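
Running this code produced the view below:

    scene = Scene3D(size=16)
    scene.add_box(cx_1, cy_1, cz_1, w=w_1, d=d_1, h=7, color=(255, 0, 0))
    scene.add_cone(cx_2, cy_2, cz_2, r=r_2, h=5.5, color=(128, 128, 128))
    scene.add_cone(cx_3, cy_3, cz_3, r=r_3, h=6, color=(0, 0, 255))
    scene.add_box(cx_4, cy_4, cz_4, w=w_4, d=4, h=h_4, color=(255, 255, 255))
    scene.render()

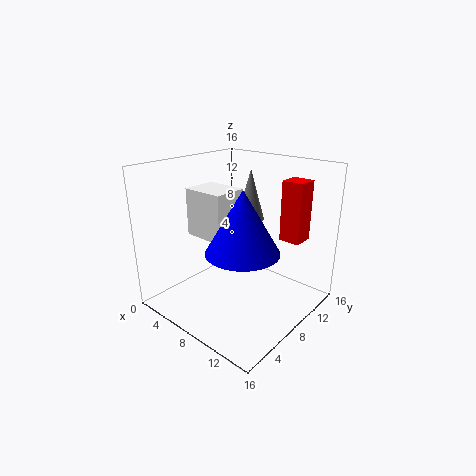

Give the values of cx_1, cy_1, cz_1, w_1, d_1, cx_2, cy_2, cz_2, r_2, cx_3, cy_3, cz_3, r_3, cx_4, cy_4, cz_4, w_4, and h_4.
cx_1 = 10.5
cy_1 = 12.5
cz_1 = 7
w_1 = 2.5
d_1 = 2.5
cx_2 = 8.5
cy_2 = 9.5
cz_2 = 10
r_2 = 1.5
cx_3 = 12
cy_3 = 4
cz_3 = 9
r_3 = 3.5
cx_4 = 2
cy_4 = 6
cz_4 = 7.5
w_4 = 5
h_4 = 5.5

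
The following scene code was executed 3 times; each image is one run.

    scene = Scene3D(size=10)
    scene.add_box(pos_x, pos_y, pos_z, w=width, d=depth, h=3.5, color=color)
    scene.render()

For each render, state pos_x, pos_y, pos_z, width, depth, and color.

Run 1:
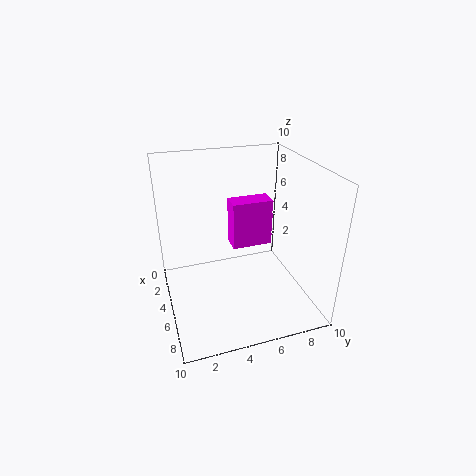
pos_x = 2.5; pos_y = 5; pos_z = 3.5; width = 1.5; depth = 3; color = 'magenta'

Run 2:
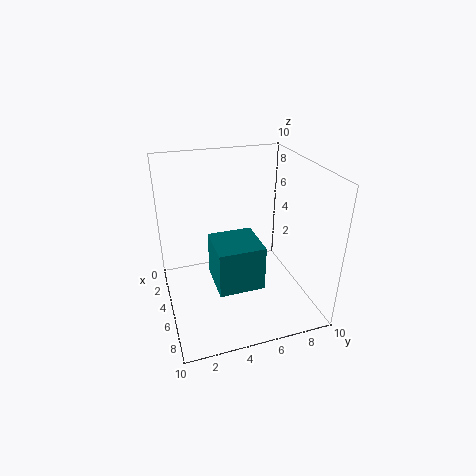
pos_x = 2; pos_y = 3.5; pos_z = 0.5; width = 3.5; depth = 3.5; color = 'teal'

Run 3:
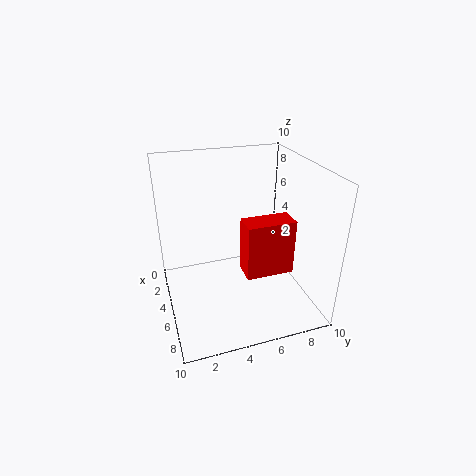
pos_x = 7; pos_y = 4.5; pos_z = 4; width = 1.5; depth = 3; color = 'red'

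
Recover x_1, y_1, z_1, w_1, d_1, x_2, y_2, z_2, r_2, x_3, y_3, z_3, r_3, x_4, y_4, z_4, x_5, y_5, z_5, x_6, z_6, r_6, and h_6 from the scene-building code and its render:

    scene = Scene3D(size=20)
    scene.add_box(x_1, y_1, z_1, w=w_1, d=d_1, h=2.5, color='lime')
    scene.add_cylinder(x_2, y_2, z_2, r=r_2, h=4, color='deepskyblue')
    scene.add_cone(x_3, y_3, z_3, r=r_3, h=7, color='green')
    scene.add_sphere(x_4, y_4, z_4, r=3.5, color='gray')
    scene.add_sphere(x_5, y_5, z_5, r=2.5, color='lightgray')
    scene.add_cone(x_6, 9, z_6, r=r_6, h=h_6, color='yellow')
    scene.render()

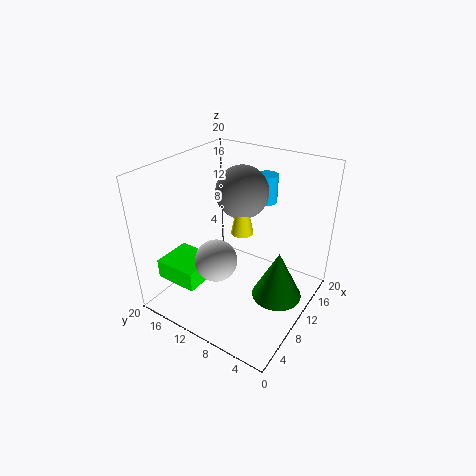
x_1 = 0.5, y_1 = 10.5, z_1 = 7, w_1 = 5, d_1 = 5.5, x_2 = 15, y_2 = 8.5, z_2 = 14, r_2 = 1.5, x_3 = 11, y_3 = 4, z_3 = 2, r_3 = 3.5, x_4 = 11, y_4 = 10, z_4 = 16.5, x_5 = 3, y_5 = 8.5, z_5 = 11, x_6 = 9.5, z_6 = 11.5, r_6 = 1.5, h_6 = 7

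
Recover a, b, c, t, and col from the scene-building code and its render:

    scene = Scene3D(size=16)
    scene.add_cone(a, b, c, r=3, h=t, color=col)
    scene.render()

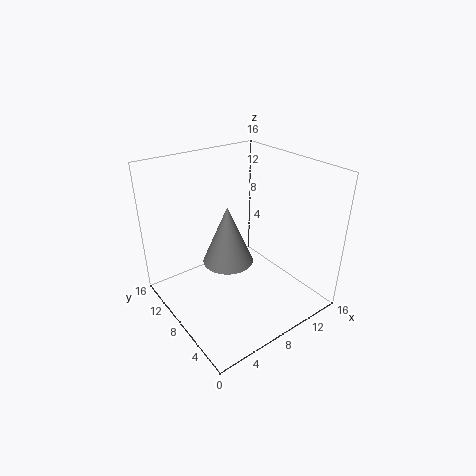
a = 8, b = 10, c = 4, t = 7, col = 'gray'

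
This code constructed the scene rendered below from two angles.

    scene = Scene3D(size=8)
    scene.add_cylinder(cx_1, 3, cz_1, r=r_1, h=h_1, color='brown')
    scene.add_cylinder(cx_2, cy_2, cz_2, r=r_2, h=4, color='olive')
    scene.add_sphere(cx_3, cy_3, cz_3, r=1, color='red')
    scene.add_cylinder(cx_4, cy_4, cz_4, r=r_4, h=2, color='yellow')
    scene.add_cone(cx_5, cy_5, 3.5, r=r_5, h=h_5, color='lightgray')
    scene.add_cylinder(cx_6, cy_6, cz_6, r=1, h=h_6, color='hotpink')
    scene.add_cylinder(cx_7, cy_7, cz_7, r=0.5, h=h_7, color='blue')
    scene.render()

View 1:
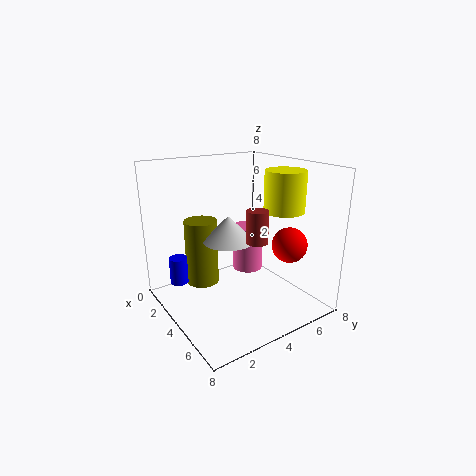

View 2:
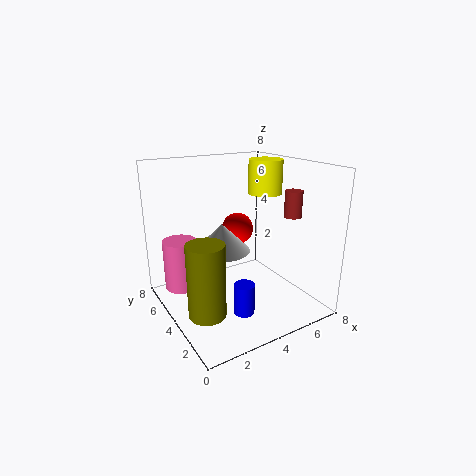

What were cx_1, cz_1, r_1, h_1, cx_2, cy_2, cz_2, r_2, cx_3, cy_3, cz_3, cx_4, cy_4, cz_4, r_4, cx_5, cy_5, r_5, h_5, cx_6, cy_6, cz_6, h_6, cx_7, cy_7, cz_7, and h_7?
cx_1 = 7; cz_1 = 5; r_1 = 0.5; h_1 = 1.5; cx_2 = 1.5; cy_2 = 3; cz_2 = 0.5; r_2 = 1; cx_3 = 5.5; cy_3 = 6.5; cz_3 = 3.5; cx_4 = 6.5; cy_4 = 5; cz_4 = 6; r_4 = 1; cx_5 = 3; cy_5 = 4; r_5 = 1.5; h_5 = 1.5; cx_6 = 1.5; cy_6 = 6.5; cz_6 = 0.5; h_6 = 3; cx_7 = 2.5; cy_7 = 1; cz_7 = 1.5; h_7 = 1.5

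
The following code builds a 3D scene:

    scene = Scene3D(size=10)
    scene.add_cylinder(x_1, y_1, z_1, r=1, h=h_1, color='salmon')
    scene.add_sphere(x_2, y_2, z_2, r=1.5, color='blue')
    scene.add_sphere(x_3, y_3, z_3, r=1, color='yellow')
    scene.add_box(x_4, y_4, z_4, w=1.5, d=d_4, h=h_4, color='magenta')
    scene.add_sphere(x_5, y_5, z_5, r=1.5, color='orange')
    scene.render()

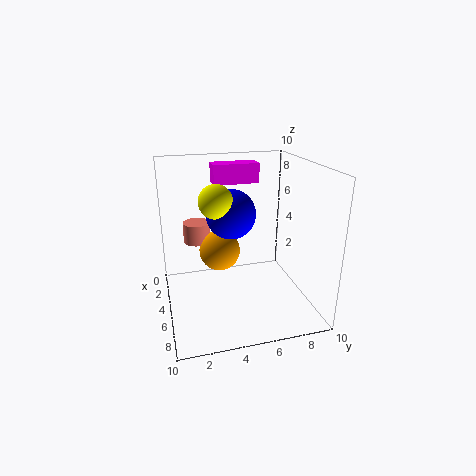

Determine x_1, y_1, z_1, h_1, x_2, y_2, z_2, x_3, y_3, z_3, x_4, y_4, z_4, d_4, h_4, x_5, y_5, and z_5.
x_1 = 2.5; y_1 = 2.5; z_1 = 4; h_1 = 1.5; x_2 = 7; y_2 = 4; z_2 = 7.5; x_3 = 7.5; y_3 = 3; z_3 = 8.5; x_4 = 0.5; y_4 = 4; z_4 = 8; d_4 = 3.5; h_4 = 1.5; x_5 = 3.5; y_5 = 4; z_5 = 3.5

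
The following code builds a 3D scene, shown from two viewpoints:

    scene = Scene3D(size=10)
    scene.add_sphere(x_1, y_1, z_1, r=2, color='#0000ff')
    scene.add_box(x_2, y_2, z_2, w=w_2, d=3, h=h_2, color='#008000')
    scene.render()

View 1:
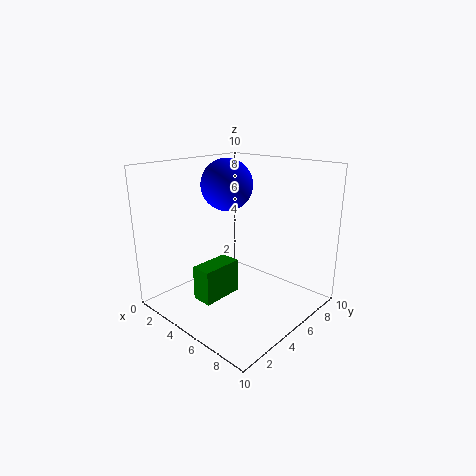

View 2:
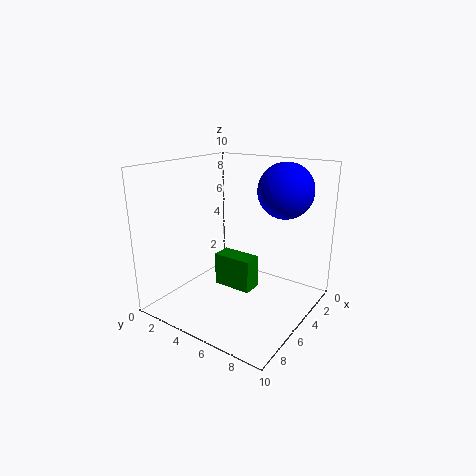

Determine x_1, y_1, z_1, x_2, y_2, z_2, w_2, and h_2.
x_1 = 2, y_1 = 7, z_1 = 8, x_2 = 3, y_2 = 2.5, z_2 = 0.5, w_2 = 1.5, h_2 = 2.5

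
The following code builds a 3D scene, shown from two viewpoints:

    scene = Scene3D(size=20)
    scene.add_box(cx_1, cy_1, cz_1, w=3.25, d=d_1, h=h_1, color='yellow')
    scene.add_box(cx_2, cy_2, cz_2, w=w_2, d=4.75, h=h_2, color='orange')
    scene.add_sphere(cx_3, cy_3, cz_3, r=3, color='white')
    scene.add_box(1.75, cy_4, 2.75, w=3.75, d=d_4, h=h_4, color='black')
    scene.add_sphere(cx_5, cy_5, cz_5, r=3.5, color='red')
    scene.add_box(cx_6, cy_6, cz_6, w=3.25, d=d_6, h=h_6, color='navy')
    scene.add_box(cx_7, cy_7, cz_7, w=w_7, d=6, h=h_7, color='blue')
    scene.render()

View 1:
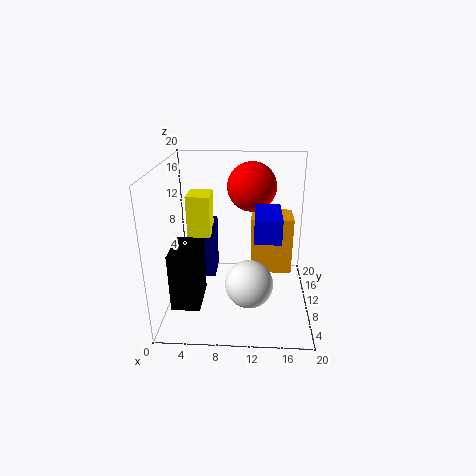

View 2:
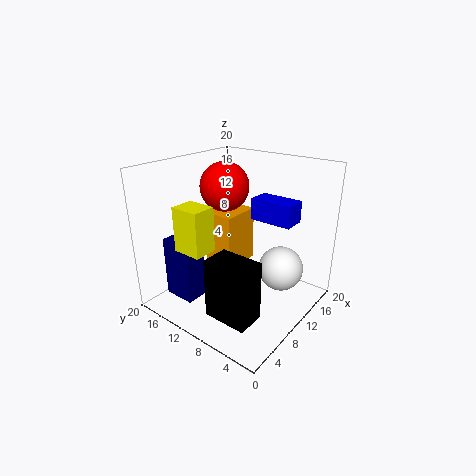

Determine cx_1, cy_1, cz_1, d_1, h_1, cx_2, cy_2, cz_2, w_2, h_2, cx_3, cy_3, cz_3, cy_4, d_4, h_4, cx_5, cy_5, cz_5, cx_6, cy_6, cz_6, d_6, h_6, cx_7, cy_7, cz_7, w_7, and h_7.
cx_1 = 2.75, cy_1 = 10.75, cz_1 = 9.5, d_1 = 4, h_1 = 6, cx_2 = 11.75, cy_2 = 13, cz_2 = 2.75, w_2 = 6.25, h_2 = 8.75, cx_3 = 11.75, cy_3 = 4, cz_3 = 6.5, cy_4 = 3, d_4 = 5.75, h_4 = 7.75, cx_5 = 11.75, cy_5 = 13.75, cz_5 = 16.25, cx_6 = 3, cy_6 = 13, cz_6 = 1.75, d_6 = 4.5, h_6 = 8.5, cx_7 = 12.25, cy_7 = 3.5, cz_7 = 12.25, w_7 = 3.25, h_7 = 3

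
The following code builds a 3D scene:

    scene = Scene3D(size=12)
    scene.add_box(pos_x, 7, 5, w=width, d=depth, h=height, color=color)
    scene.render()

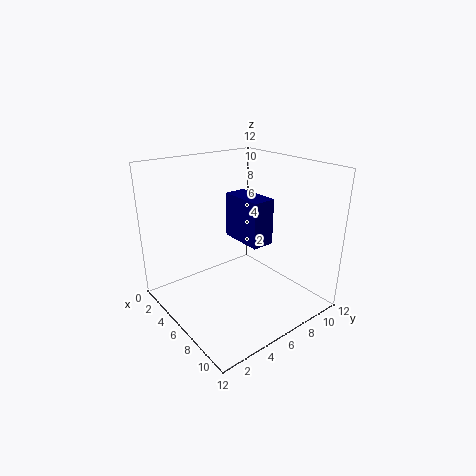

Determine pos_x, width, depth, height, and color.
pos_x = 3, width = 4, depth = 2, height = 4, color = 'navy'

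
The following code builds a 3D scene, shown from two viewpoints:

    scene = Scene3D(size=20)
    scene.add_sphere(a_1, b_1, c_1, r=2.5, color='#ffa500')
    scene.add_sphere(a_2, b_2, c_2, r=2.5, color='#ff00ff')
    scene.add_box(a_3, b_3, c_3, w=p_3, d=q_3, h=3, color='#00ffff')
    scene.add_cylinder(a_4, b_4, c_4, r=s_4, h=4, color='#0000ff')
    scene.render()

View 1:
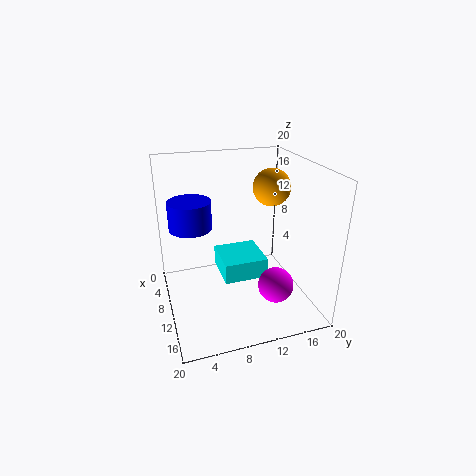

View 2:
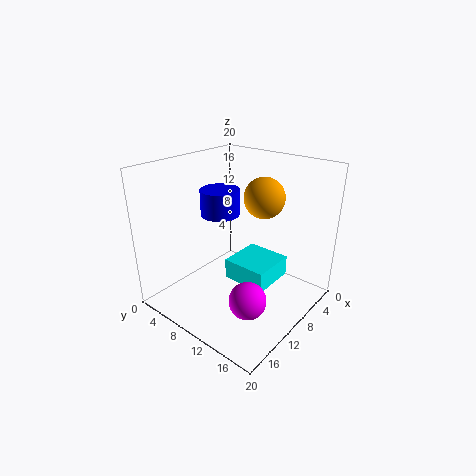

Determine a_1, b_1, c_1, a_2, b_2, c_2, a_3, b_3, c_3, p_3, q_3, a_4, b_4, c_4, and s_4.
a_1 = 10.5; b_1 = 14.5; c_1 = 17; a_2 = 13.5; b_2 = 14.5; c_2 = 3.5; a_3 = 4; b_3 = 8; c_3 = 3; p_3 = 6.5; q_3 = 6.5; a_4 = 7; b_4 = 4; c_4 = 11; s_4 = 3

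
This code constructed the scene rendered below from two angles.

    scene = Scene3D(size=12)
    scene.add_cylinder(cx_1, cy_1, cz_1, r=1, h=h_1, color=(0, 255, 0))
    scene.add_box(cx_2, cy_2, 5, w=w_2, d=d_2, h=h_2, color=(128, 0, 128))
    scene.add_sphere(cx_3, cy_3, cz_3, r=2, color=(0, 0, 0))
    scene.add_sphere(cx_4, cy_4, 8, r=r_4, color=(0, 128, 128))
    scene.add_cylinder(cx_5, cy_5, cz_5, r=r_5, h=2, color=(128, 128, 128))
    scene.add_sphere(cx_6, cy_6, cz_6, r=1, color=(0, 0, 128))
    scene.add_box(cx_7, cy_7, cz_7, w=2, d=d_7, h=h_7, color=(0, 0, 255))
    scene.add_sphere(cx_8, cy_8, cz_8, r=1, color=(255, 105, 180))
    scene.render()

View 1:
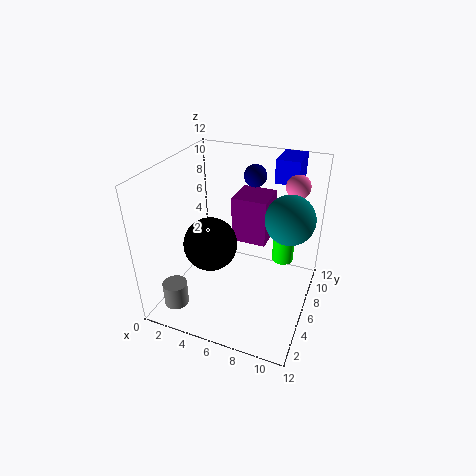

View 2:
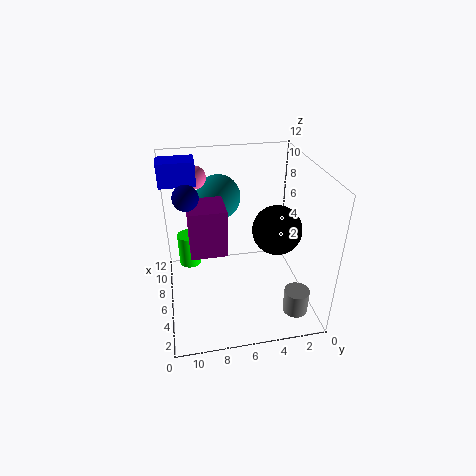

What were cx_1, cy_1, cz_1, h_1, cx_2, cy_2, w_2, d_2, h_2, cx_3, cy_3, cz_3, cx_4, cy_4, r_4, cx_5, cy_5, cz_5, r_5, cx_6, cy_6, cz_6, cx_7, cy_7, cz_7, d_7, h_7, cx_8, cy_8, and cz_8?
cx_1 = 9
cy_1 = 10
cz_1 = 2
h_1 = 3
cx_2 = 5
cy_2 = 7
w_2 = 3
d_2 = 3
h_2 = 4
cx_3 = 5
cy_3 = 3
cz_3 = 7
cx_4 = 10
cy_4 = 7
r_4 = 2
cx_5 = 2
cy_5 = 2
cz_5 = 1
r_5 = 1
cx_6 = 6
cy_6 = 10
cz_6 = 10
cx_7 = 8
cy_7 = 9
cz_7 = 10
d_7 = 3
h_7 = 2
cx_8 = 10
cy_8 = 9
cz_8 = 10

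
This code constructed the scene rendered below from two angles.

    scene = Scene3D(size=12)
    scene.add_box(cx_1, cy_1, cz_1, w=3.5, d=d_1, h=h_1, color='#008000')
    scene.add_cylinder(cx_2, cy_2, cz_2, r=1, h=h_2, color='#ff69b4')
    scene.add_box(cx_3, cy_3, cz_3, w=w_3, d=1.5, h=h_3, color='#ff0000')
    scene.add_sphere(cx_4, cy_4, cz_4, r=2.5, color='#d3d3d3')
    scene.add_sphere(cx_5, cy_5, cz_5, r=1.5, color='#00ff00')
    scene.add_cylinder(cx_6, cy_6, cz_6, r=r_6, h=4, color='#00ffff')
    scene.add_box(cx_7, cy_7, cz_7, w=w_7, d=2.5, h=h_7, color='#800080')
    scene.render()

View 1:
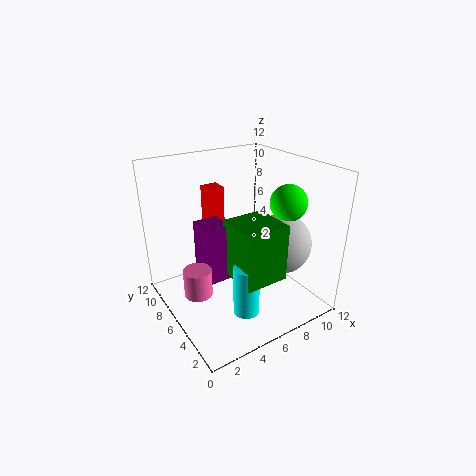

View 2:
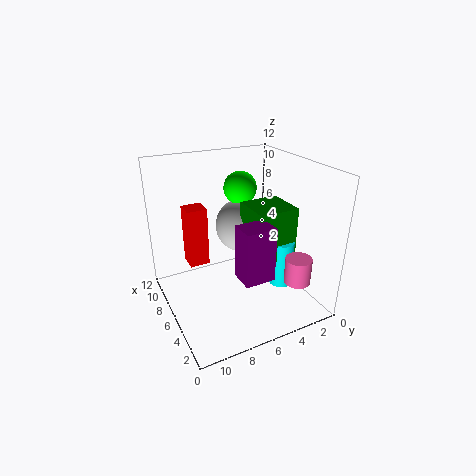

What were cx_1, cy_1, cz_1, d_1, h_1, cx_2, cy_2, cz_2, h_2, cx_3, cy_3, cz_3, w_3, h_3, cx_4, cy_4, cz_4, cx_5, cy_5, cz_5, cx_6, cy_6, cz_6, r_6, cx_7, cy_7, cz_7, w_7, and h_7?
cx_1 = 4, cy_1 = 1.5, cz_1 = 4, d_1 = 3.5, h_1 = 4.5, cx_2 = 1, cy_2 = 3.5, cz_2 = 4, h_2 = 2, cx_3 = 5, cy_3 = 9, cz_3 = 5, w_3 = 1.5, h_3 = 4.5, cx_4 = 9, cy_4 = 4, cz_4 = 5.5, cx_5 = 9.5, cy_5 = 4, cz_5 = 9, cx_6 = 4.5, cy_6 = 2.5, cz_6 = 1.5, r_6 = 1, cx_7 = 2.5, cy_7 = 4.5, cz_7 = 3.5, w_7 = 2, h_7 = 4.5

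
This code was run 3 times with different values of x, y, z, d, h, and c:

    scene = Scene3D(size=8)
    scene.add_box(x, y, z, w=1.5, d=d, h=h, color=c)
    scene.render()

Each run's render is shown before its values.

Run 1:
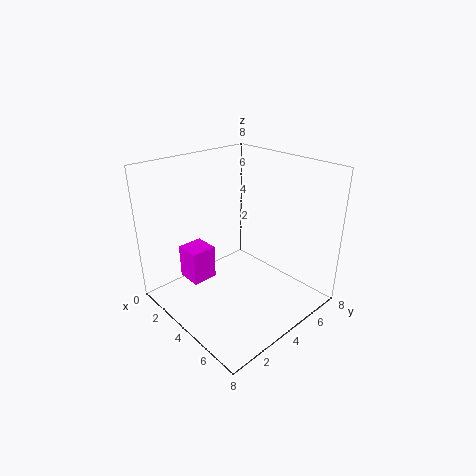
x = 1
y = 2
z = 1
d = 1.5
h = 2
c = 'magenta'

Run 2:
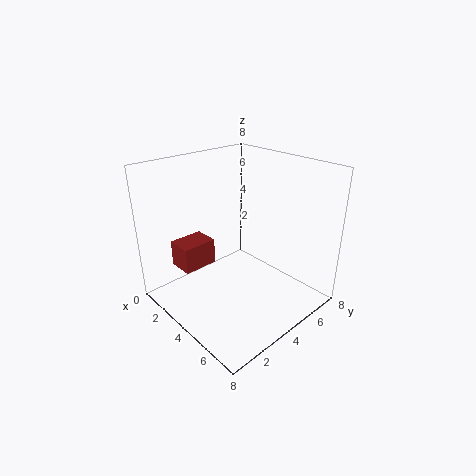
x = 1
y = 1.5
z = 2
d = 2
h = 1.5
c = 'brown'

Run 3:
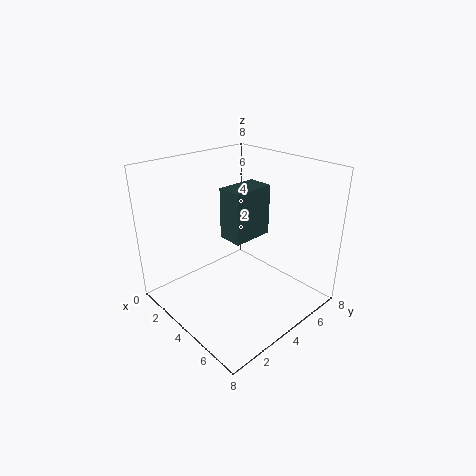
x = 2.5
y = 4
z = 3.5
d = 2.5
h = 3
c = 'darkslategray'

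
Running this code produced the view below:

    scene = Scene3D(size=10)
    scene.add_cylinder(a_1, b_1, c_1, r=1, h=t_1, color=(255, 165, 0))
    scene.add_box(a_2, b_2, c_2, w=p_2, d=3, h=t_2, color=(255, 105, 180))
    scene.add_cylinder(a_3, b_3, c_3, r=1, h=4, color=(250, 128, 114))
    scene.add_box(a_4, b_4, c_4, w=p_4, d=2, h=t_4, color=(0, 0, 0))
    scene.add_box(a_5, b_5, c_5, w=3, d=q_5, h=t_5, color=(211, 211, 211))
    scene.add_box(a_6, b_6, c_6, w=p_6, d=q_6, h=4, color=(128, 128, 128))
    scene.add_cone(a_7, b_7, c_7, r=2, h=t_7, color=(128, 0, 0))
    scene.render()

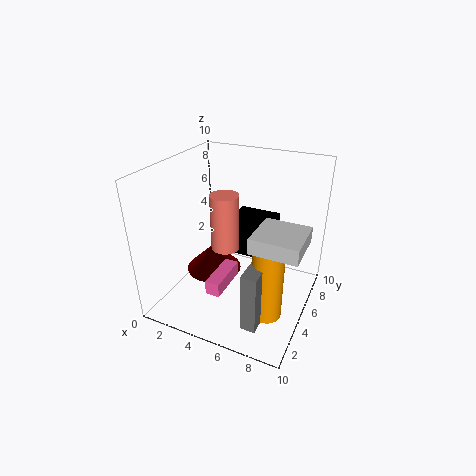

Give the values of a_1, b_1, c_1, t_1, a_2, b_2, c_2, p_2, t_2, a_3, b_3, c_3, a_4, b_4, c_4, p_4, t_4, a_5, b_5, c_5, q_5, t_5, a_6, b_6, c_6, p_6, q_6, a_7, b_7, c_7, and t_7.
a_1 = 8; b_1 = 3; c_1 = 1; t_1 = 5; a_2 = 4; b_2 = 2; c_2 = 2; p_2 = 1; t_2 = 1; a_3 = 4; b_3 = 5; c_3 = 4; a_4 = 4; b_4 = 6; c_4 = 3; p_4 = 3; t_4 = 3; a_5 = 7; b_5 = 2; c_5 = 6; q_5 = 3; t_5 = 1; a_6 = 7; b_6 = 1; c_6 = 1; p_6 = 1; q_6 = 3; a_7 = 3; b_7 = 5; c_7 = 2; t_7 = 2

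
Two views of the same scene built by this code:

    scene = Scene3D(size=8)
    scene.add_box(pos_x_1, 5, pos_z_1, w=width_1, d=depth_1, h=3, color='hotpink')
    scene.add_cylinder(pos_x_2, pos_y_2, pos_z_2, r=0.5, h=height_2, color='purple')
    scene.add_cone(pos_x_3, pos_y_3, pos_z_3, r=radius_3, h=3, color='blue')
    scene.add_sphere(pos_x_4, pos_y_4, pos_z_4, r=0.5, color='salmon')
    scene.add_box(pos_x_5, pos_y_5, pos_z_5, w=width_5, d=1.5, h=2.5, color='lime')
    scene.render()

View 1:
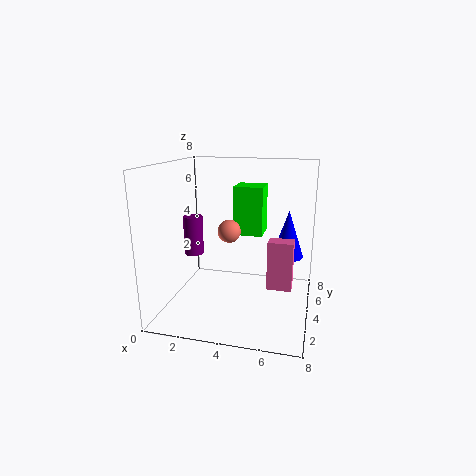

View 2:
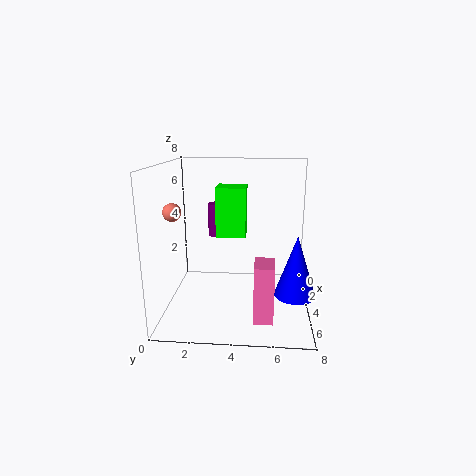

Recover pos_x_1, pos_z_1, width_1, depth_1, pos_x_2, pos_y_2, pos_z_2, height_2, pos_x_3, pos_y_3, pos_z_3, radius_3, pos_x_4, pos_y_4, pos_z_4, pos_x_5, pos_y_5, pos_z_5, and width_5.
pos_x_1 = 5.5
pos_z_1 = 0.5
width_1 = 1.5
depth_1 = 1
pos_x_2 = 2
pos_y_2 = 2.5
pos_z_2 = 3.5
height_2 = 2
pos_x_3 = 6.5
pos_y_3 = 7
pos_z_3 = 2
radius_3 = 1
pos_x_4 = 4.5
pos_y_4 = 0.5
pos_z_4 = 5.5
pos_x_5 = 4
pos_y_5 = 3
pos_z_5 = 4.5
width_5 = 1.5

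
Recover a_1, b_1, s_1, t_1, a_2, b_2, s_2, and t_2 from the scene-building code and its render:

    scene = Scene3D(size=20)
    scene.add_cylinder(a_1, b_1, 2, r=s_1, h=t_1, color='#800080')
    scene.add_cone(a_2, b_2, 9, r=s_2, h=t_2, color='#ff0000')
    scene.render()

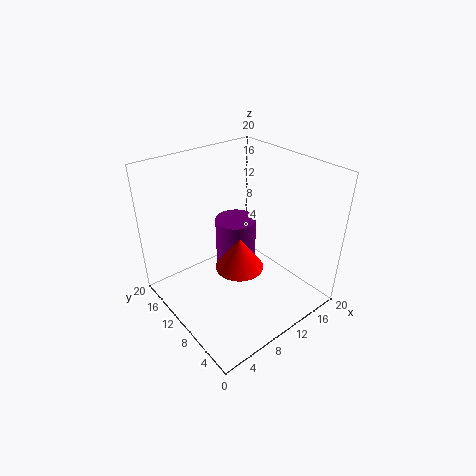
a_1 = 12
b_1 = 13
s_1 = 3
t_1 = 9
a_2 = 7
b_2 = 6
s_2 = 3
t_2 = 4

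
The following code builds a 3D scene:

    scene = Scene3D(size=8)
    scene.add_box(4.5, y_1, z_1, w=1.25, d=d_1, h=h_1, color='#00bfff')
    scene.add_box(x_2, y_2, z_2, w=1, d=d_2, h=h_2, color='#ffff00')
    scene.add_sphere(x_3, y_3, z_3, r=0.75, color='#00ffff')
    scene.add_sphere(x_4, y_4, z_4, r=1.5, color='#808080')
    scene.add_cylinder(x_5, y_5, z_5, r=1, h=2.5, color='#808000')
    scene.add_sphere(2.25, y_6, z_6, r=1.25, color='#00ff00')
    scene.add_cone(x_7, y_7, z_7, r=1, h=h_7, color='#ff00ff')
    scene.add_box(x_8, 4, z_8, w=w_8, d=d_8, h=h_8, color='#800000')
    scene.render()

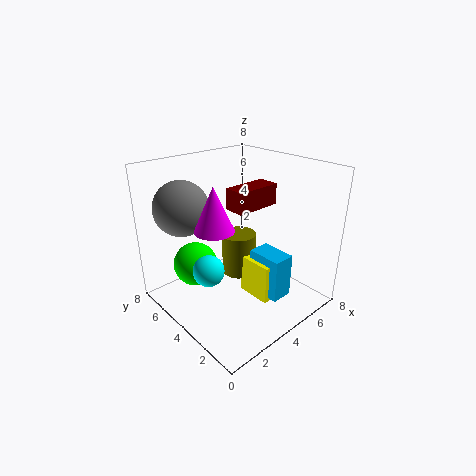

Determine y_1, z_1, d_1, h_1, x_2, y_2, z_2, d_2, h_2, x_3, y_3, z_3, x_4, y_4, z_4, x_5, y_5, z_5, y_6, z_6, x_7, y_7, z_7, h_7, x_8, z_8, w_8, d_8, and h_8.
y_1 = 1.5, z_1 = 0.75, d_1 = 2, h_1 = 2.5, x_2 = 4.25, y_2 = 2, z_2 = 0.5, d_2 = 2, h_2 = 2.25, x_3 = 1, y_3 = 2.75, z_3 = 3.75, x_4 = 1.75, y_4 = 6, z_4 = 5.75, x_5 = 4.75, y_5 = 4.75, z_5 = 1.25, y_6 = 5.75, z_6 = 2.25, x_7 = 2, y_7 = 3.5, z_7 = 5.25, h_7 = 2.25, x_8 = 4.25, z_8 = 5.25, w_8 = 2.75, d_8 = 1.25, h_8 = 1.25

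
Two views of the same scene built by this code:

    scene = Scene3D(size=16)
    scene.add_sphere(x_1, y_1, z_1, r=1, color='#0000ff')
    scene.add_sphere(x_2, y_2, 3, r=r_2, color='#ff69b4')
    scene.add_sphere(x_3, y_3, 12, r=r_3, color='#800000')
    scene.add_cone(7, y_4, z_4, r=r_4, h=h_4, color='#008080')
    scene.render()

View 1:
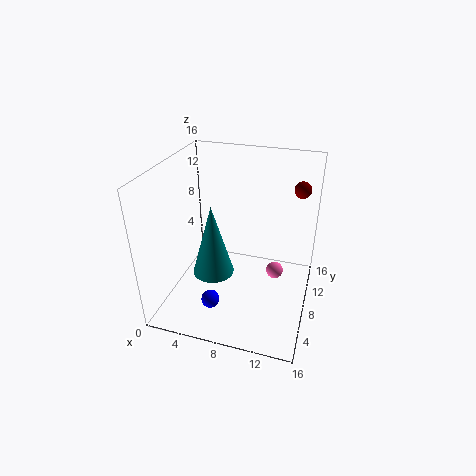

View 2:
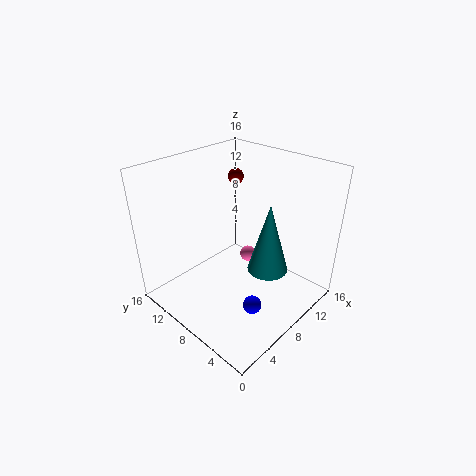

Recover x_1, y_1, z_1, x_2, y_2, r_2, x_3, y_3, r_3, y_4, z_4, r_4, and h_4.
x_1 = 6; y_1 = 4; z_1 = 2; x_2 = 12; y_2 = 10; r_2 = 1; x_3 = 14; y_3 = 14; r_3 = 1; y_4 = 3; z_4 = 7; r_4 = 2; h_4 = 7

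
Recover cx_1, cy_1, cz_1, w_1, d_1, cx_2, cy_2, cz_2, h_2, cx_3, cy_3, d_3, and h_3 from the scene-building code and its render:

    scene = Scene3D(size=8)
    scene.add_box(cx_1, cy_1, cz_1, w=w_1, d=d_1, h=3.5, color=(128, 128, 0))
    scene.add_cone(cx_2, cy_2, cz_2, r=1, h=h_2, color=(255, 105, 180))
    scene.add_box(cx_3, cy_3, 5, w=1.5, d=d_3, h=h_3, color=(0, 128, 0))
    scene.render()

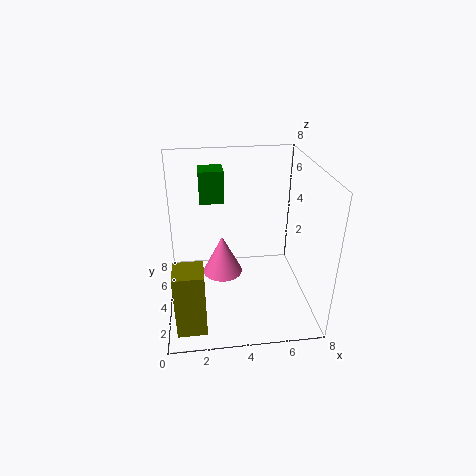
cx_1 = 0.5, cy_1 = 0.5, cz_1 = 0.5, w_1 = 1.5, d_1 = 1.5, cx_2 = 3, cy_2 = 2.5, cz_2 = 3, h_2 = 2, cx_3 = 2, cy_3 = 6.5, d_3 = 1.5, h_3 = 2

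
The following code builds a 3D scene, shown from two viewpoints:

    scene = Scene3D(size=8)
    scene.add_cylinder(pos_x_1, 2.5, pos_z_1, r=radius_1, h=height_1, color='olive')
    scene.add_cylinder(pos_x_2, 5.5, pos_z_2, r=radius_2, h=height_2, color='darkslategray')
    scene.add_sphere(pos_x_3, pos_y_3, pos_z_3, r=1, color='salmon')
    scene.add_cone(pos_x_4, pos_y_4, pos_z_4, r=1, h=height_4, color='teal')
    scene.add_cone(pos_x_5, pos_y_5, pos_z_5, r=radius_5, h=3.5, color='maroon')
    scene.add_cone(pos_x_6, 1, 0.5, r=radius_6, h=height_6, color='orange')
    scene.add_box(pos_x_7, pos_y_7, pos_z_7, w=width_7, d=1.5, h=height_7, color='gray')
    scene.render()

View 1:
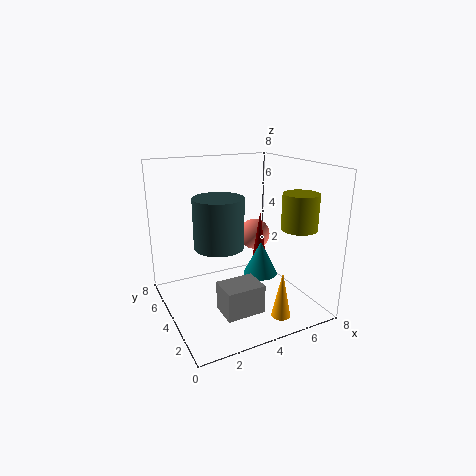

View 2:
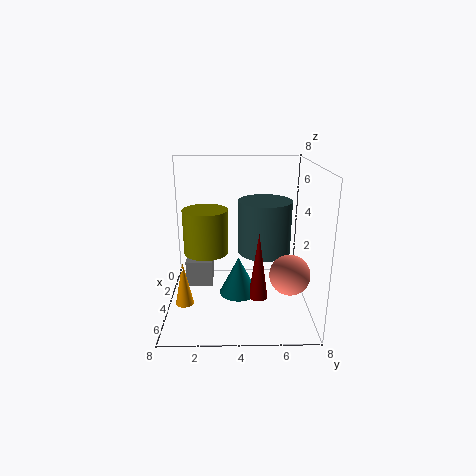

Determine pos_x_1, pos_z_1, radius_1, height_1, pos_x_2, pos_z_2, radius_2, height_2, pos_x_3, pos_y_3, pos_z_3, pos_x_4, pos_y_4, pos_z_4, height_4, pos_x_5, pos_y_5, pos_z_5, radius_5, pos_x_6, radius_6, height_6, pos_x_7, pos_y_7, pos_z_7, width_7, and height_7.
pos_x_1 = 7; pos_z_1 = 4.5; radius_1 = 1; height_1 = 2; pos_x_2 = 3.5; pos_z_2 = 3; radius_2 = 1.5; height_2 = 3; pos_x_3 = 6.5; pos_y_3 = 6.5; pos_z_3 = 3; pos_x_4 = 5.5; pos_y_4 = 4; pos_z_4 = 1.5; height_4 = 2; pos_x_5 = 6; pos_y_5 = 5; pos_z_5 = 1.5; radius_5 = 0.5; pos_x_6 = 5; radius_6 = 0.5; height_6 = 2.5; pos_x_7 = 2; pos_y_7 = 1; pos_z_7 = 1; width_7 = 2; height_7 = 1.5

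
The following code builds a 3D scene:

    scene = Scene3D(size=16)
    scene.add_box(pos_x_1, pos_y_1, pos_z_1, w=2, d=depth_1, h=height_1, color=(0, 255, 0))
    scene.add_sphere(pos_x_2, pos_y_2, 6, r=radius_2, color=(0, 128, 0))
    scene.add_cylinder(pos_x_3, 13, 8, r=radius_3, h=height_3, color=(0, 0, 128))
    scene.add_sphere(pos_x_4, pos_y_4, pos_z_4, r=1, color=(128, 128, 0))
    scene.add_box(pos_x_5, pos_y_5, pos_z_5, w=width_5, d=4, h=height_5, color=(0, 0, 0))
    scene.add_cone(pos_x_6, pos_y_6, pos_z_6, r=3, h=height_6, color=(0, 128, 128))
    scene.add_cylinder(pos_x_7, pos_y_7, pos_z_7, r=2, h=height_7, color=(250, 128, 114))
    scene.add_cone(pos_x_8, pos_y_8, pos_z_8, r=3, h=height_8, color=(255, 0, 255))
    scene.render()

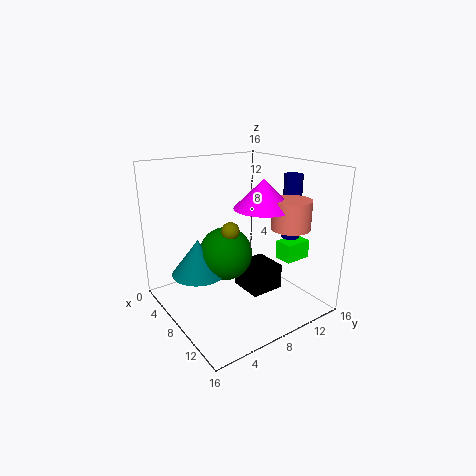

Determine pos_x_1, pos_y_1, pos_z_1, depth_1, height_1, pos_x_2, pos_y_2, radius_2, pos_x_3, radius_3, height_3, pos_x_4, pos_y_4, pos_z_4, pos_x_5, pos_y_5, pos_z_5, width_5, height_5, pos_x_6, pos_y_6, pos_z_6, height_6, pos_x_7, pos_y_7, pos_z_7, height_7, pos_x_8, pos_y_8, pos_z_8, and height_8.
pos_x_1 = 11, pos_y_1 = 11, pos_z_1 = 6, depth_1 = 3, height_1 = 2, pos_x_2 = 7, pos_y_2 = 7, radius_2 = 3, pos_x_3 = 11, radius_3 = 1, height_3 = 7, pos_x_4 = 8, pos_y_4 = 7, pos_z_4 = 9, pos_x_5 = 6, pos_y_5 = 9, pos_z_5 = 1, width_5 = 4, height_5 = 3, pos_x_6 = 6, pos_y_6 = 4, pos_z_6 = 4, height_6 = 4, pos_x_7 = 13, pos_y_7 = 11, pos_z_7 = 10, height_7 = 3, pos_x_8 = 11, pos_y_8 = 9, pos_z_8 = 12, height_8 = 3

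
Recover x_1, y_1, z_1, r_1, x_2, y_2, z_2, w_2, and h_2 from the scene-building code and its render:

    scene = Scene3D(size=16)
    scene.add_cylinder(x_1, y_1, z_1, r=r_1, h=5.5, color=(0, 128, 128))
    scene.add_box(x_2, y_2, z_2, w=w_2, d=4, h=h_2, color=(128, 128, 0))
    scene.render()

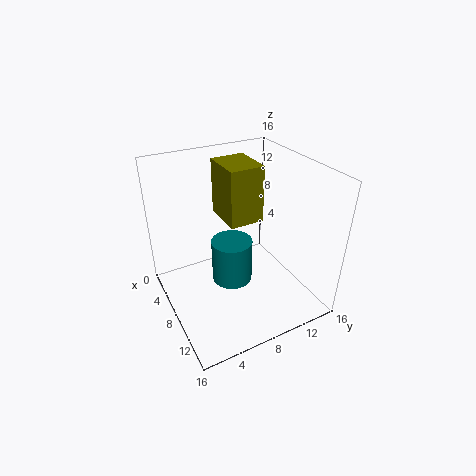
x_1 = 5.5, y_1 = 8.5, z_1 = 0.5, r_1 = 2.5, x_2 = 2.5, y_2 = 7.5, z_2 = 9, w_2 = 5, h_2 = 6.5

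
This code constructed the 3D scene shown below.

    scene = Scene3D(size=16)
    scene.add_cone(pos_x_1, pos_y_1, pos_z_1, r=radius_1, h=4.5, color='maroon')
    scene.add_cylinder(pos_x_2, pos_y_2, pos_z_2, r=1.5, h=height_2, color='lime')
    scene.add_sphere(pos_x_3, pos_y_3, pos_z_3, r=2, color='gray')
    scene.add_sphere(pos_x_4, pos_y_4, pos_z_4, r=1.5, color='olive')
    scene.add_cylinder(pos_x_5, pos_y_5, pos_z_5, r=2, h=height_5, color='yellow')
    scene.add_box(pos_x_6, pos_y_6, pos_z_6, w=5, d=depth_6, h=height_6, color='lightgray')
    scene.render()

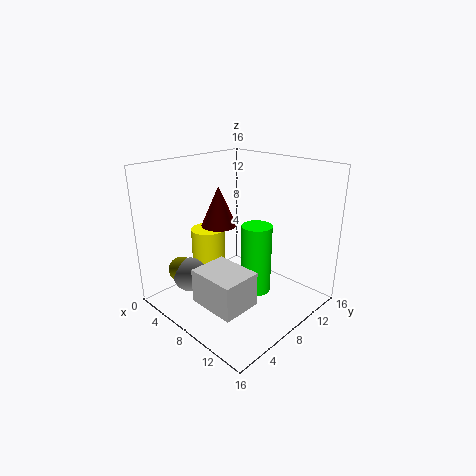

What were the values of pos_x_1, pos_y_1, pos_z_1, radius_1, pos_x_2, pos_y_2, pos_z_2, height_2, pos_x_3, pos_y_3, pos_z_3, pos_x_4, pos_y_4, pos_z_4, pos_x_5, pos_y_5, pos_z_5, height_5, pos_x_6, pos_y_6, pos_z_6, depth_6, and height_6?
pos_x_1 = 5.5
pos_y_1 = 7.5
pos_z_1 = 9
radius_1 = 2
pos_x_2 = 12
pos_y_2 = 6.5
pos_z_2 = 4
height_2 = 7
pos_x_3 = 3.5
pos_y_3 = 4.5
pos_z_3 = 3
pos_x_4 = 2.5
pos_y_4 = 4
pos_z_4 = 3.5
pos_x_5 = 3.5
pos_y_5 = 7.5
pos_z_5 = 2
height_5 = 6
pos_x_6 = 8.5
pos_y_6 = 1
pos_z_6 = 3.5
depth_6 = 4
height_6 = 3.5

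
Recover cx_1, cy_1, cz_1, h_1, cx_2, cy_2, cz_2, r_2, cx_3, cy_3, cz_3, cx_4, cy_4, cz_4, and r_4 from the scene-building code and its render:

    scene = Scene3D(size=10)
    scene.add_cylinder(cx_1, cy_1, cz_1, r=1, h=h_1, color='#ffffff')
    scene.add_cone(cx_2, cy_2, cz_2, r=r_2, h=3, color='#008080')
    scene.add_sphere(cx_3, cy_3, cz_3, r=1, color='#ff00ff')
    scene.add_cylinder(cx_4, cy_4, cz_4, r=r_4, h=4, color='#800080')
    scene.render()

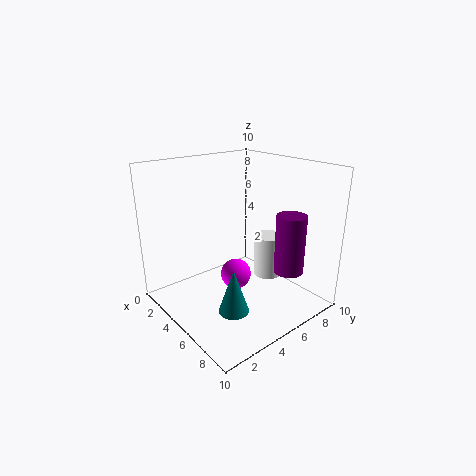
cx_1 = 6, cy_1 = 7, cz_1 = 2, h_1 = 3, cx_2 = 7, cy_2 = 3, cz_2 = 1, r_2 = 1, cx_3 = 6, cy_3 = 4, cz_3 = 3, cx_4 = 8, cy_4 = 7, cz_4 = 3, r_4 = 1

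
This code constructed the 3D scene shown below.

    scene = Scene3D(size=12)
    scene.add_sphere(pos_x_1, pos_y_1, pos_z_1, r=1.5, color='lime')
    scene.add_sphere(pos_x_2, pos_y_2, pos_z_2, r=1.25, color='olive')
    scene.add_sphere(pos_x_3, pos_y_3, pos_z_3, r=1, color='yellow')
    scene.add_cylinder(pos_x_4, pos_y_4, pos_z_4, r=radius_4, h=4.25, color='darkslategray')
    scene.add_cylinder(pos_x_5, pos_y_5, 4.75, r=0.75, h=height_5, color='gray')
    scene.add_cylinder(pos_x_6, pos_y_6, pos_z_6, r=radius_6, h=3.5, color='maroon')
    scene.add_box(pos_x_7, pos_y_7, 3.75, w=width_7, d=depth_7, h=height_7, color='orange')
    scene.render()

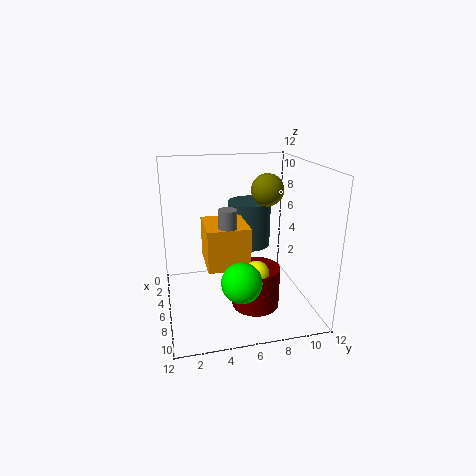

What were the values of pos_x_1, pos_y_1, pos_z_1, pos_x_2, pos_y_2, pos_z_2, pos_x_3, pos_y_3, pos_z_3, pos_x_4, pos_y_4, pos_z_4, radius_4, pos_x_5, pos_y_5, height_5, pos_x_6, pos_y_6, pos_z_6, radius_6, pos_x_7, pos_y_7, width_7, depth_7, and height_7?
pos_x_1 = 10.25, pos_y_1 = 5.25, pos_z_1 = 4.25, pos_x_2 = 7.25, pos_y_2 = 8, pos_z_2 = 10.25, pos_x_3 = 8.25, pos_y_3 = 7, pos_z_3 = 3.75, pos_x_4 = 2.25, pos_y_4 = 8, pos_z_4 = 3.75, radius_4 = 2, pos_x_5 = 6.75, pos_y_5 = 5, height_5 = 4, pos_x_6 = 7.25, pos_y_6 = 7.25, pos_z_6 = 0.25, radius_6 = 2, pos_x_7 = 3.5, pos_y_7 = 3.25, width_7 = 4, depth_7 = 3.5, height_7 = 3.5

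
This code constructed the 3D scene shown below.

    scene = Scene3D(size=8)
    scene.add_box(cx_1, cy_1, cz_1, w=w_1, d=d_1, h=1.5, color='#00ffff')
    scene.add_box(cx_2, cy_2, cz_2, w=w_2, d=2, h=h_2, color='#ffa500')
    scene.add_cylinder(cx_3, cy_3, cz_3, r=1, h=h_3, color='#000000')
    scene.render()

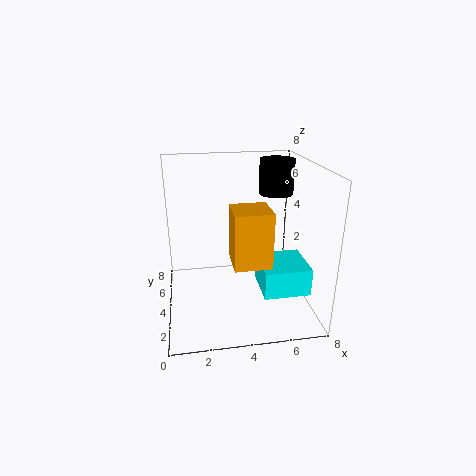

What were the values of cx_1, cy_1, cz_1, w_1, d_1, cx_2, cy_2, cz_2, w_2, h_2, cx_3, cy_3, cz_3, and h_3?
cx_1 = 5
cy_1 = 1.5
cz_1 = 1.5
w_1 = 2.5
d_1 = 2.5
cx_2 = 3.5
cy_2 = 2
cz_2 = 3
w_2 = 2
h_2 = 3
cx_3 = 6.5
cy_3 = 5.5
cz_3 = 6
h_3 = 2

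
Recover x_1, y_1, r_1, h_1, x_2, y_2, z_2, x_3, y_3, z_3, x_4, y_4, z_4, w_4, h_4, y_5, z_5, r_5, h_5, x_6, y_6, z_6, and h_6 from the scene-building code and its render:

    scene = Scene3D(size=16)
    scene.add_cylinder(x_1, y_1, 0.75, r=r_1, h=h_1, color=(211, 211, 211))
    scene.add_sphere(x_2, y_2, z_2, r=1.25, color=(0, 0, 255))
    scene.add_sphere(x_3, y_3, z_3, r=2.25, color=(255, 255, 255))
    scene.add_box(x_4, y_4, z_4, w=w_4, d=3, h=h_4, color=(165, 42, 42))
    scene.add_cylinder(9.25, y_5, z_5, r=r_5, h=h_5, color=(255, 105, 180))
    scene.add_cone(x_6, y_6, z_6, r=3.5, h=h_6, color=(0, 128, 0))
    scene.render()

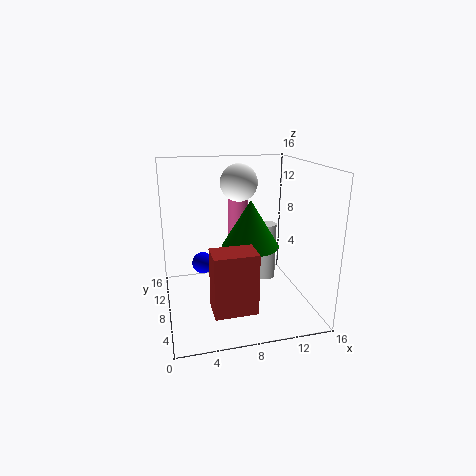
x_1 = 12.75
y_1 = 12
r_1 = 1.25
h_1 = 7.25
x_2 = 4.25
y_2 = 10
z_2 = 4.5
x_3 = 9.25
y_3 = 12.5
z_3 = 13.25
x_4 = 4.25
y_4 = 2.25
z_4 = 1.75
w_4 = 4.5
h_4 = 6.5
y_5 = 13
z_5 = 6.5
r_5 = 1.25
h_5 = 5.5
x_6 = 10.25
y_6 = 10.75
z_6 = 5.75
h_6 = 5.75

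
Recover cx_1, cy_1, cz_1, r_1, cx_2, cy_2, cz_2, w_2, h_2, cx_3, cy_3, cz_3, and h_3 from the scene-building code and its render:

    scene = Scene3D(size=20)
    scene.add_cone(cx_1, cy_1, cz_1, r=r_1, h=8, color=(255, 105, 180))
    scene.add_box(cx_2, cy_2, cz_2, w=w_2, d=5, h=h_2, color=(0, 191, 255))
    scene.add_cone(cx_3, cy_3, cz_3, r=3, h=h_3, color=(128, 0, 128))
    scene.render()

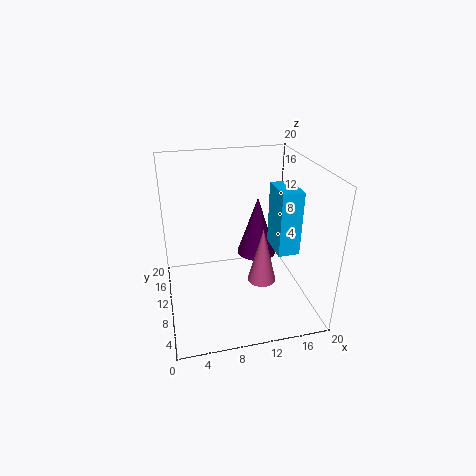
cx_1 = 13
cy_1 = 8
cz_1 = 4
r_1 = 2
cx_2 = 15
cy_2 = 7
cz_2 = 8
w_2 = 3
h_2 = 9
cx_3 = 14
cy_3 = 14
cz_3 = 5
h_3 = 9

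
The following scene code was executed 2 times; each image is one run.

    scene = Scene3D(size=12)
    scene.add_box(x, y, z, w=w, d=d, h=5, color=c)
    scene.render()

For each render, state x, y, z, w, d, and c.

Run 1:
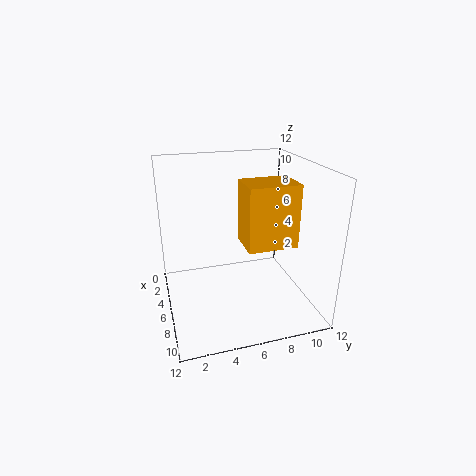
x = 6, y = 6, z = 6, w = 3, d = 4, c = 'orange'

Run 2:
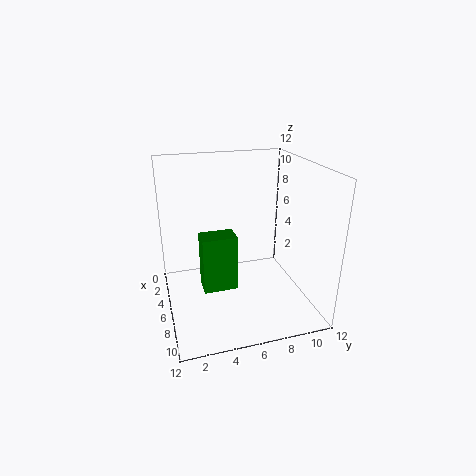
x = 4, y = 3, z = 1, w = 2, d = 3, c = 'green'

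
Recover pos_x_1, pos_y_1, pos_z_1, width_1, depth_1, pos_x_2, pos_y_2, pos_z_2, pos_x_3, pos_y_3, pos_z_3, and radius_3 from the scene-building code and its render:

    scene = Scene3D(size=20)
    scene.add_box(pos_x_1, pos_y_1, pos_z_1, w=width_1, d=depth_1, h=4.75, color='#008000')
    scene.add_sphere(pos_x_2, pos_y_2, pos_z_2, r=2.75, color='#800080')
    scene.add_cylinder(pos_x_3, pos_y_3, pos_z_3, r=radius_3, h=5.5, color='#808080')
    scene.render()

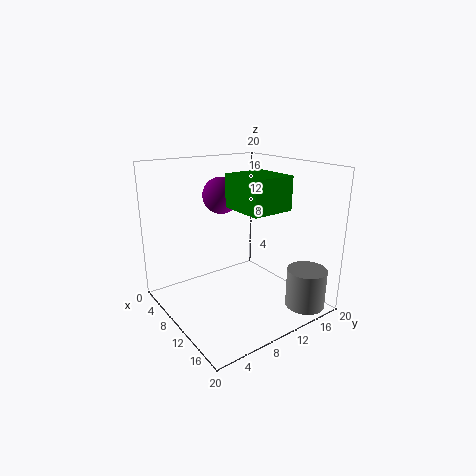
pos_x_1 = 7
pos_y_1 = 10
pos_z_1 = 13.75
width_1 = 6.75
depth_1 = 6.25
pos_x_2 = 4.25
pos_y_2 = 11
pos_z_2 = 14.75
pos_x_3 = 17
pos_y_3 = 16.75
pos_z_3 = 0.5
radius_3 = 2.75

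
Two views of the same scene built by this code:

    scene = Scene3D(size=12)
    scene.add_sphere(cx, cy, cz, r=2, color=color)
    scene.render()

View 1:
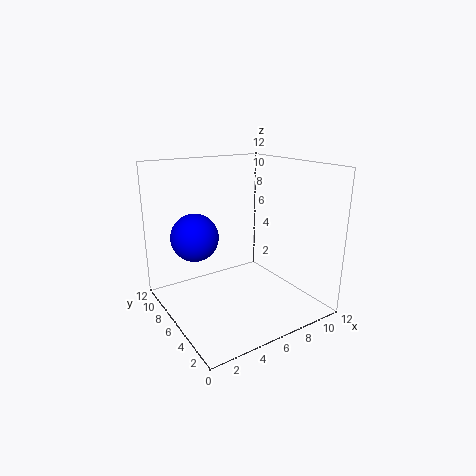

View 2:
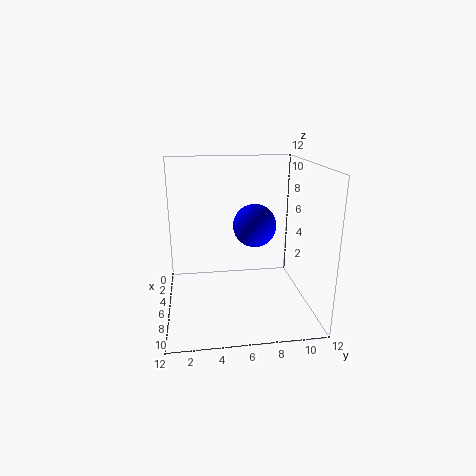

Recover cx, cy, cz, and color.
cx = 3, cy = 8, cz = 6, color = 'blue'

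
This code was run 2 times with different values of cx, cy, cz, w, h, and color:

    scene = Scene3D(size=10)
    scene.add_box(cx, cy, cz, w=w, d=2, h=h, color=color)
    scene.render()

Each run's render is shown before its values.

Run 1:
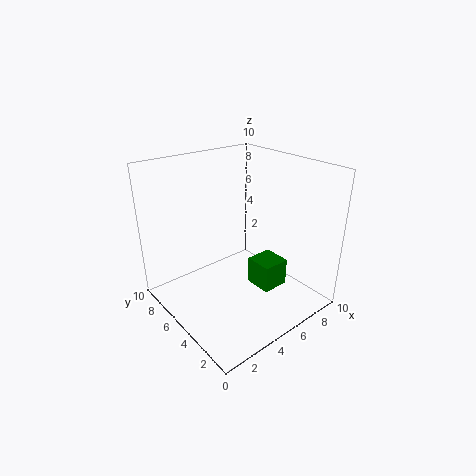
cx = 6
cy = 3
cz = 1
w = 2
h = 2
color = 'green'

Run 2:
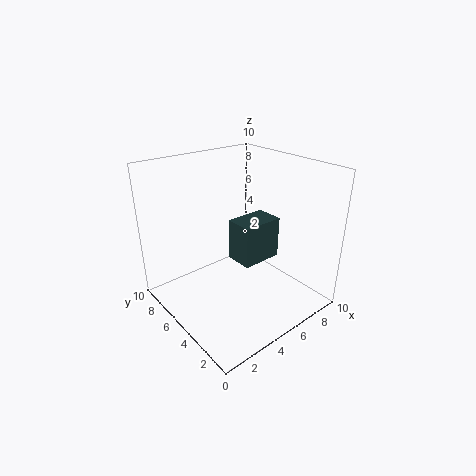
cx = 5
cy = 4
cz = 3
w = 3
h = 3
color = 'darkslategray'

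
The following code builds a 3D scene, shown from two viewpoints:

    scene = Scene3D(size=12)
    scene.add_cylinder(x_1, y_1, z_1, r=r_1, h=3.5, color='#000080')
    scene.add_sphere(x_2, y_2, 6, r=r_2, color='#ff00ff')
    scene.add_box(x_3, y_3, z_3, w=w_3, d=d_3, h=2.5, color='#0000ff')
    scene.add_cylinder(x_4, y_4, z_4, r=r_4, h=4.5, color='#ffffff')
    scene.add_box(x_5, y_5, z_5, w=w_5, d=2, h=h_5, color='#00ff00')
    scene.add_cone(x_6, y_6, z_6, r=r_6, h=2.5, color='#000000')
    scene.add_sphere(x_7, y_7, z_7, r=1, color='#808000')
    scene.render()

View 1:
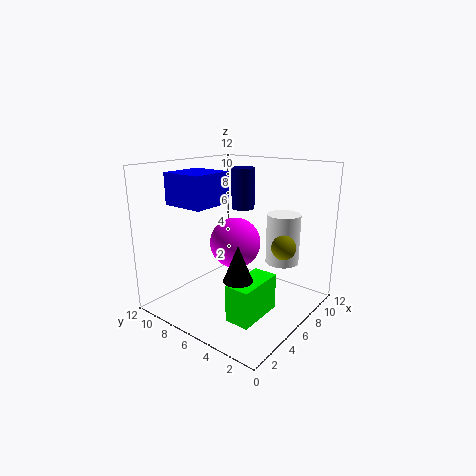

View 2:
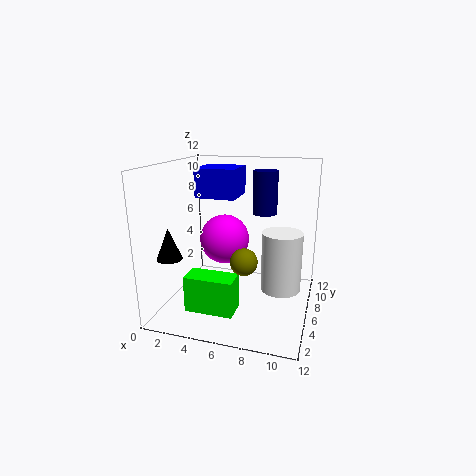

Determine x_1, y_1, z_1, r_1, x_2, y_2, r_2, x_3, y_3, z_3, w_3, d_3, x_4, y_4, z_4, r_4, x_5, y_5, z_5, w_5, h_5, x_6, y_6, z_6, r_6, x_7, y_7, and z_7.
x_1 = 8, y_1 = 7, z_1 = 8, r_1 = 1, x_2 = 5, y_2 = 5.5, r_2 = 2, x_3 = 2, y_3 = 6.5, z_3 = 9, w_3 = 3.5, d_3 = 3.5, x_4 = 10, y_4 = 4, z_4 = 3, r_4 = 1.5, x_5 = 2.5, y_5 = 2.5, z_5 = 0.5, w_5 = 4, h_5 = 3, x_6 = 1.5, y_6 = 2.5, z_6 = 5, r_6 = 1, x_7 = 7.5, y_7 = 2.5, z_7 = 5.5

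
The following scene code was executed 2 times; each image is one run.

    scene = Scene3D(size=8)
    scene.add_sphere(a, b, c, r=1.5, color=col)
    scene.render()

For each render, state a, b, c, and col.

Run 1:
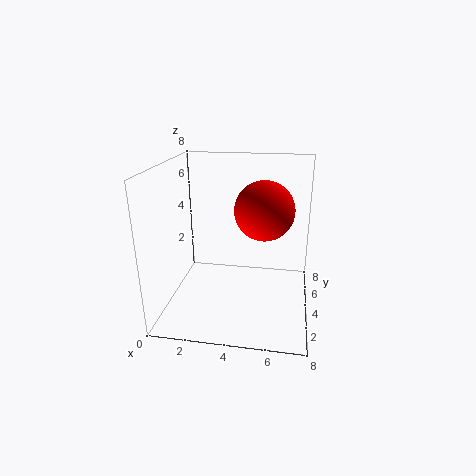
a = 5.5; b = 3; c = 6; col = 'red'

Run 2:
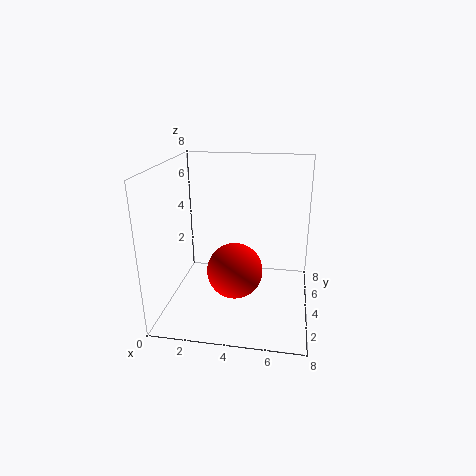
a = 4; b = 3; c = 2.5; col = 'red'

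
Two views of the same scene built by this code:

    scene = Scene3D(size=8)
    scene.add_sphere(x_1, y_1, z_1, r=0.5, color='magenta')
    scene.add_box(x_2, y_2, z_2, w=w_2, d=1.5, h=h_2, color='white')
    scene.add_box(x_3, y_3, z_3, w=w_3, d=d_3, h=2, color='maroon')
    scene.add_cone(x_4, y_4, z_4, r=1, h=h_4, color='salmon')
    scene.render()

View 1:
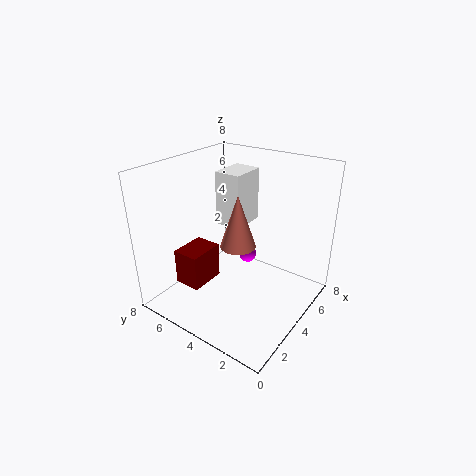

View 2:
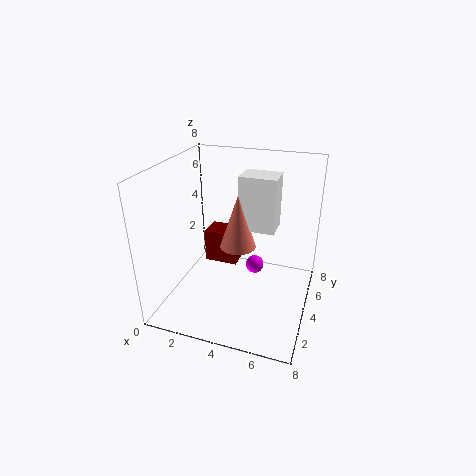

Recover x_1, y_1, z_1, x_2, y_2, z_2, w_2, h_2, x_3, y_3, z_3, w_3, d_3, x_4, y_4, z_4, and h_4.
x_1 = 5; y_1 = 4; z_1 = 2.5; x_2 = 4; y_2 = 4; z_2 = 4.5; w_2 = 2; h_2 = 3; x_3 = 1.5; y_3 = 5; z_3 = 1.5; w_3 = 2; d_3 = 1.5; x_4 = 4; y_4 = 4; z_4 = 3.5; h_4 = 3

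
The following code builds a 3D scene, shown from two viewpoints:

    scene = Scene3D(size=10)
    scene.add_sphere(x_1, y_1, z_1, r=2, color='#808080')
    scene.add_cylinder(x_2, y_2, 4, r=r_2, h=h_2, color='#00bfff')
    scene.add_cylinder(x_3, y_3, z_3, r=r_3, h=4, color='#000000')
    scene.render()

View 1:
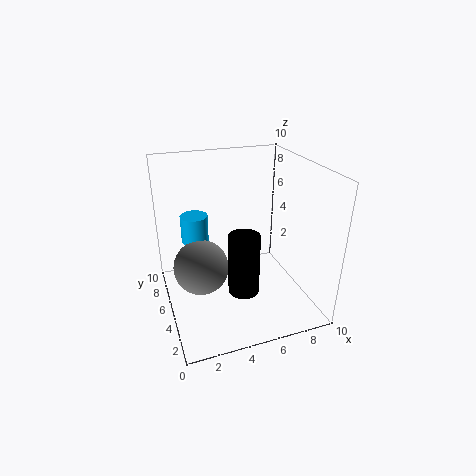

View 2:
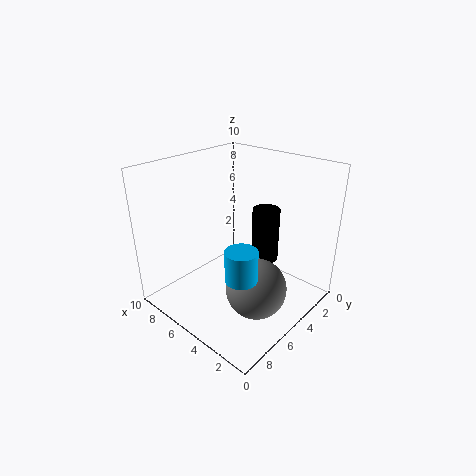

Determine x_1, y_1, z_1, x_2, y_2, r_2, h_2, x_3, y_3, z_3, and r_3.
x_1 = 2.5; y_1 = 6; z_1 = 2.5; x_2 = 2.5; y_2 = 7.5; r_2 = 1; h_2 = 2; x_3 = 4.5; y_3 = 2.5; z_3 = 2.5; r_3 = 1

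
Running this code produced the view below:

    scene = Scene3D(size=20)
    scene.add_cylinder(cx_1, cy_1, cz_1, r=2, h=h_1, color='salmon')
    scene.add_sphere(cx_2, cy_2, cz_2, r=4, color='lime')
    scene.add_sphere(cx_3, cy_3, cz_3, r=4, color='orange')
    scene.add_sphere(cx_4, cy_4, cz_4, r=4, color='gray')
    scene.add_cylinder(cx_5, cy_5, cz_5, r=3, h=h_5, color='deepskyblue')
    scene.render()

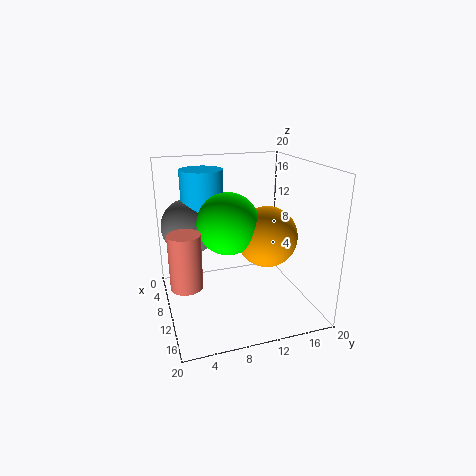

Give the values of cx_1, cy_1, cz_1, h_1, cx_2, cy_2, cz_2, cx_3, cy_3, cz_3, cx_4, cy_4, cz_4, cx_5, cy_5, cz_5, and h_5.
cx_1 = 14, cy_1 = 2, cz_1 = 6, h_1 = 7, cx_2 = 12, cy_2 = 8, cz_2 = 13, cx_3 = 13, cy_3 = 13, cz_3 = 11, cx_4 = 6, cy_4 = 4, cz_4 = 11, cx_5 = 6, cy_5 = 6, cz_5 = 10, h_5 = 9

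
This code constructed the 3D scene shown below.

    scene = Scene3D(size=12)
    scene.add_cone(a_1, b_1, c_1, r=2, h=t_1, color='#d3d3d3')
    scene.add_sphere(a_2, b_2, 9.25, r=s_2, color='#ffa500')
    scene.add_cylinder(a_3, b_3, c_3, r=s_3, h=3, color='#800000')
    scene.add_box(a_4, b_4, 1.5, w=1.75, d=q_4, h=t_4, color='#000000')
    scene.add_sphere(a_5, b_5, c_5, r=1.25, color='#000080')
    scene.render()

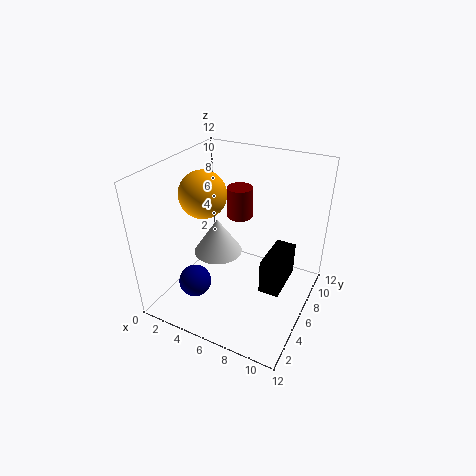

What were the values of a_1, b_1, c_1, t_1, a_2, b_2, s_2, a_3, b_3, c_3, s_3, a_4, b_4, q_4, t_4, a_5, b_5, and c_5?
a_1 = 4.5, b_1 = 5.25, c_1 = 4.75, t_1 = 3, a_2 = 2.75, b_2 = 6, s_2 = 2, a_3 = 3.75, b_3 = 10.75, c_3 = 5.25, s_3 = 1.25, a_4 = 8.25, b_4 = 5.5, q_4 = 4, t_4 = 3, a_5 = 4.25, b_5 = 2, c_5 = 3.75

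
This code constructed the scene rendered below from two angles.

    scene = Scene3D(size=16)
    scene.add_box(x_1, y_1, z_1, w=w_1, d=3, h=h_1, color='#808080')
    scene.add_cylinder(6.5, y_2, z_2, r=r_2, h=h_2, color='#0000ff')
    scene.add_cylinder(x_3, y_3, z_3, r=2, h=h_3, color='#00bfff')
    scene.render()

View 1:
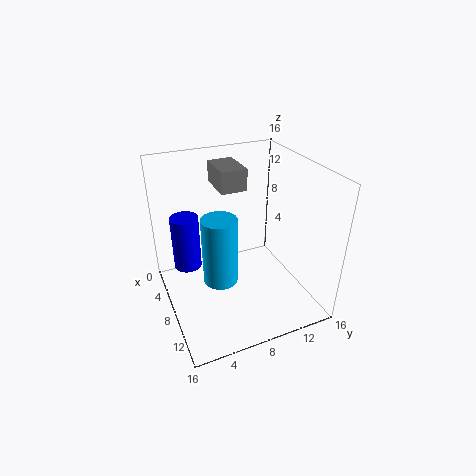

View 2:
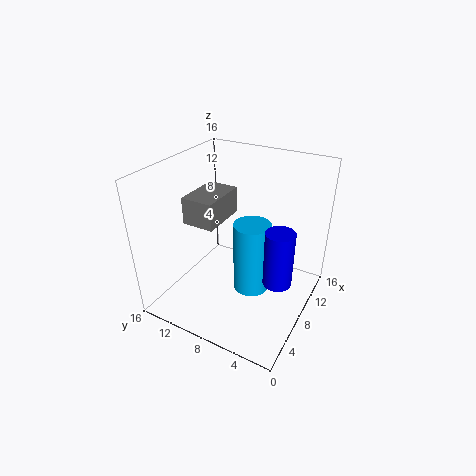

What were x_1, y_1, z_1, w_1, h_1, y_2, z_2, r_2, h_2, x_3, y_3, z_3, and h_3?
x_1 = 1.5
y_1 = 7
z_1 = 12.5
w_1 = 4.5
h_1 = 2.5
y_2 = 2.5
z_2 = 5
r_2 = 1.5
h_2 = 6
x_3 = 7.5
y_3 = 6
z_3 = 2.5
h_3 = 8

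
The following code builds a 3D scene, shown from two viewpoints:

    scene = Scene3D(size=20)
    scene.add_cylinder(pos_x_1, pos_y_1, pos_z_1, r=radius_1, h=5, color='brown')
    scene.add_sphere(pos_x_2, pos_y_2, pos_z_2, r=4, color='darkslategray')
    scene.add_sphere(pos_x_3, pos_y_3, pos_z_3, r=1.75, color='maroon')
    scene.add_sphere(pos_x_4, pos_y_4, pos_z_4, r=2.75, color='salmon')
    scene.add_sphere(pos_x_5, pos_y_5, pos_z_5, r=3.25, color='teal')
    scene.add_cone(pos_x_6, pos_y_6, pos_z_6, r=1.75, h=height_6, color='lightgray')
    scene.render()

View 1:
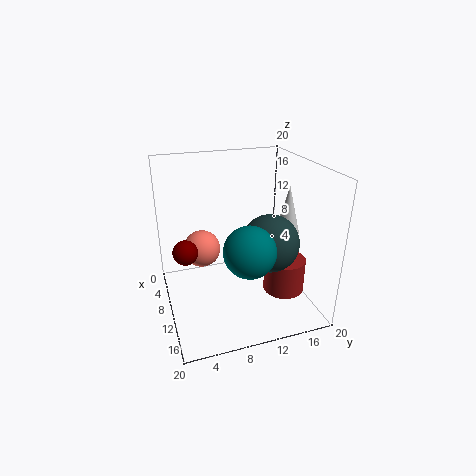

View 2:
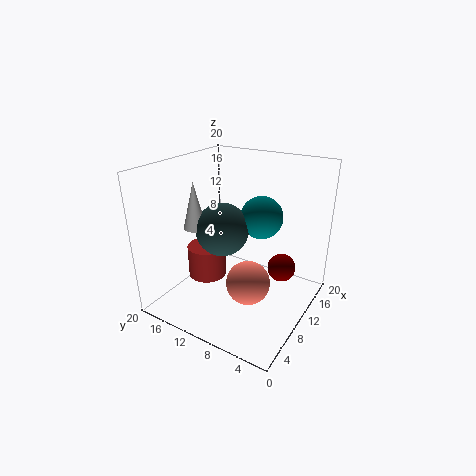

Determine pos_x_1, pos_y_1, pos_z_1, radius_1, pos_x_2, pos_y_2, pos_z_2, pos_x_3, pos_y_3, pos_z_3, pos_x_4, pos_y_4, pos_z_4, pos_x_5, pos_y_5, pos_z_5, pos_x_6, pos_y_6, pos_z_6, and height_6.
pos_x_1 = 11.5; pos_y_1 = 16.75; pos_z_1 = 1.25; radius_1 = 3; pos_x_2 = 12; pos_y_2 = 14; pos_z_2 = 9.5; pos_x_3 = 8.75; pos_y_3 = 2.75; pos_z_3 = 8.25; pos_x_4 = 5.5; pos_y_4 = 5.75; pos_z_4 = 6.75; pos_x_5 = 16; pos_y_5 = 9.5; pos_z_5 = 11; pos_x_6 = 10; pos_y_6 = 17.5; pos_z_6 = 9.75; height_6 = 7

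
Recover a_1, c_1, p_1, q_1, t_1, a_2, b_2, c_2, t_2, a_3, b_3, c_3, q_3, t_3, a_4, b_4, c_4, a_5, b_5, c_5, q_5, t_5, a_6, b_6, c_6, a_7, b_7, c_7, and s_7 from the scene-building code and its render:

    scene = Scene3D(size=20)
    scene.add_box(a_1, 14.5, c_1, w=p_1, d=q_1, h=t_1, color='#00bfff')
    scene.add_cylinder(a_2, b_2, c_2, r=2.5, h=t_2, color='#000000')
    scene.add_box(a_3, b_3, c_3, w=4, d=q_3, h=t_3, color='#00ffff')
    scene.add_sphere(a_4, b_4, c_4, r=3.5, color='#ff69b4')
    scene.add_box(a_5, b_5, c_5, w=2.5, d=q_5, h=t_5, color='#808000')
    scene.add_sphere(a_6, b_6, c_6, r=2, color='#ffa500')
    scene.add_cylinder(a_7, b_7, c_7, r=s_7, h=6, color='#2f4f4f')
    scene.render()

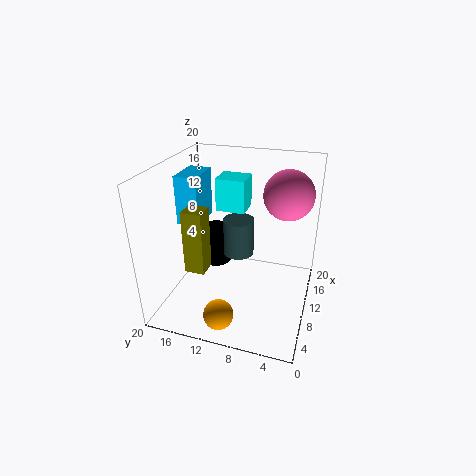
a_1 = 7, c_1 = 12.5, p_1 = 5, q_1 = 3, t_1 = 6.5, a_2 = 16.5, b_2 = 16, c_2 = 1.5, t_2 = 6, a_3 = 14.5, b_3 = 10.5, c_3 = 11.5, q_3 = 4.5, t_3 = 5, a_4 = 14, b_4 = 4, c_4 = 15.5, a_5 = 2.5, b_5 = 12, c_5 = 8.5, q_5 = 2.5, t_5 = 8, a_6 = 3, b_6 = 10.5, c_6 = 2, a_7 = 16.5, b_7 = 12, c_7 = 3.5, s_7 = 2.5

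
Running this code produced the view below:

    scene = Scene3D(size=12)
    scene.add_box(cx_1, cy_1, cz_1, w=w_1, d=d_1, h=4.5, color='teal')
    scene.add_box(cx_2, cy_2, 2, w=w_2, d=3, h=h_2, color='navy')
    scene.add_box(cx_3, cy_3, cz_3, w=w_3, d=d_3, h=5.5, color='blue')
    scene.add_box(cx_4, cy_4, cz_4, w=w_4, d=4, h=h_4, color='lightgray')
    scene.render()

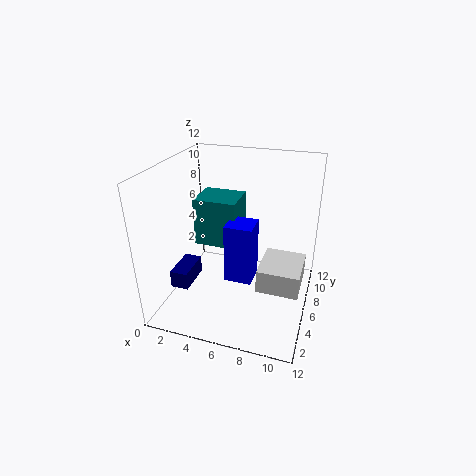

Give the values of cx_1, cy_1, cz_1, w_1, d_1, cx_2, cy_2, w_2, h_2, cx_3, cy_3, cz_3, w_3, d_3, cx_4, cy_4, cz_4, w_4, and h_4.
cx_1 = 1; cy_1 = 8; cz_1 = 3.5; w_1 = 4; d_1 = 3.5; cx_2 = 1; cy_2 = 3; w_2 = 1.5; h_2 = 1.5; cx_3 = 4.5; cy_3 = 6.5; cz_3 = 1; w_3 = 2.5; d_3 = 2.5; cx_4 = 8; cy_4 = 4.5; cz_4 = 2; w_4 = 3.5; h_4 = 2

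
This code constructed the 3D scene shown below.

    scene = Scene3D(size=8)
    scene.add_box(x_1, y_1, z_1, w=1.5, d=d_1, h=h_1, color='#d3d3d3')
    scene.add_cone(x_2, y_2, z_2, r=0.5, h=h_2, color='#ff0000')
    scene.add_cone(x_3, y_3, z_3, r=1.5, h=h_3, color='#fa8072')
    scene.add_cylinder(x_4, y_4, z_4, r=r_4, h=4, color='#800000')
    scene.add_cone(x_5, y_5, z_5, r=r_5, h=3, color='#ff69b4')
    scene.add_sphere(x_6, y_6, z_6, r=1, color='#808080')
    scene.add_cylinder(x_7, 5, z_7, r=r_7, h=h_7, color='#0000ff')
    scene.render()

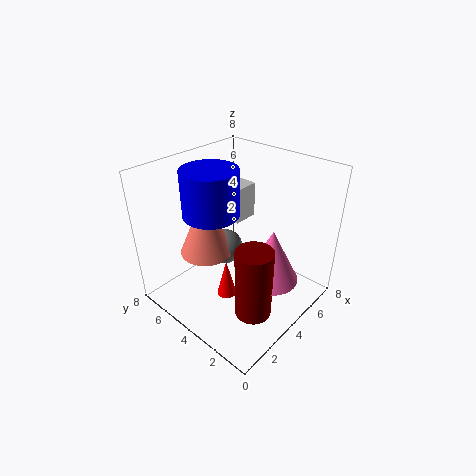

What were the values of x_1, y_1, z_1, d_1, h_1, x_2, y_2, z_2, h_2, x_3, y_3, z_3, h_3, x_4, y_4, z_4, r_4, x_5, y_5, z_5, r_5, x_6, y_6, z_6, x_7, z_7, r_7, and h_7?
x_1 = 4.5; y_1 = 4.5; z_1 = 4.5; d_1 = 1.5; h_1 = 2; x_2 = 2; y_2 = 3; z_2 = 2; h_2 = 2; x_3 = 3; y_3 = 5.5; z_3 = 3; h_3 = 3.5; x_4 = 3; y_4 = 2; z_4 = 0.5; r_4 = 1; x_5 = 4.5; y_5 = 2; z_5 = 2; r_5 = 1.5; x_6 = 4; y_6 = 5; z_6 = 3; x_7 = 3; z_7 = 5.5; r_7 = 1.5; h_7 = 2.5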